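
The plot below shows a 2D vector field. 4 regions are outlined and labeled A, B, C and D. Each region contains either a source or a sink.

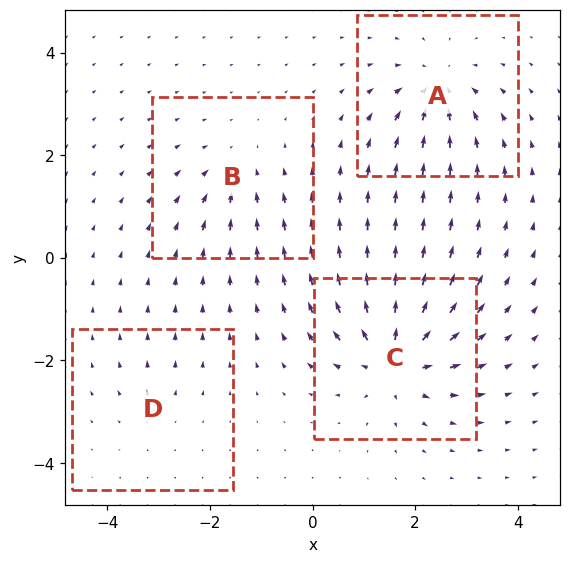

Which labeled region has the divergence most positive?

C

Divergence at each region's feature centre — A: about -6, B: about -4, C: about +8, D: about +2. Region C is most positive.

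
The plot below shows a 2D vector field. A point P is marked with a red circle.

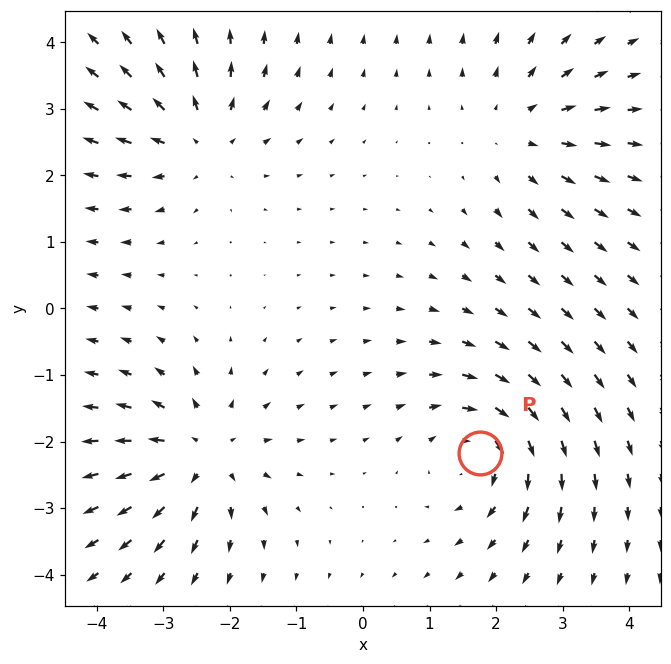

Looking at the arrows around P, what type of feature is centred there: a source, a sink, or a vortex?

At P (1.8, -2.2) the arrows circulate clockwise. Divergence ≈0, curl about -6 — near-zero divergence with nonzero curl is a vortex.

vortex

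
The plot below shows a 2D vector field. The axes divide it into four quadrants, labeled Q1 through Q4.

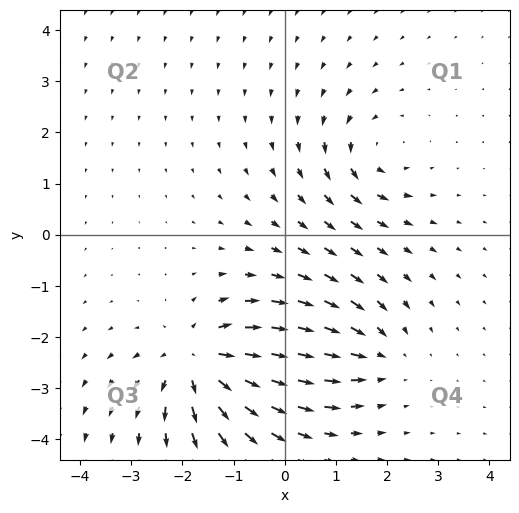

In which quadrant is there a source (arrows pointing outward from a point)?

The source sits at approximately (-1.7, -2.5), which lies in quadrant Q3. The divergence there is about +5, positive as expected for a source.

Q3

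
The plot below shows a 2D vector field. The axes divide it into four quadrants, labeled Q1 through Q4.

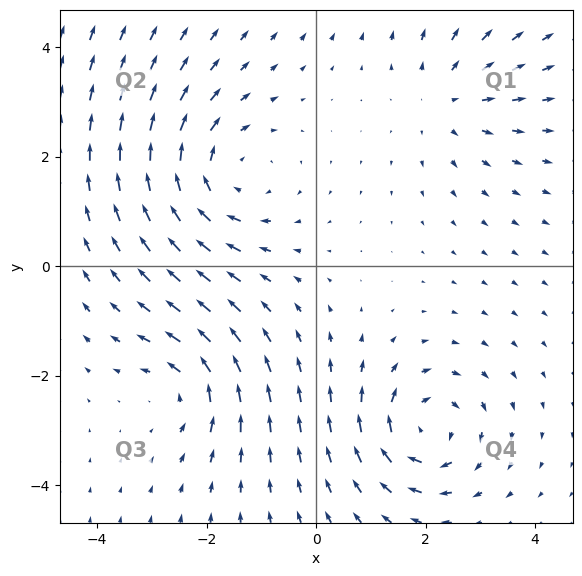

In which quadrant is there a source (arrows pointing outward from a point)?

The source sits at approximately (2.4, 3.0), which lies in quadrant Q1. The divergence there is about +3, positive as expected for a source.

Q1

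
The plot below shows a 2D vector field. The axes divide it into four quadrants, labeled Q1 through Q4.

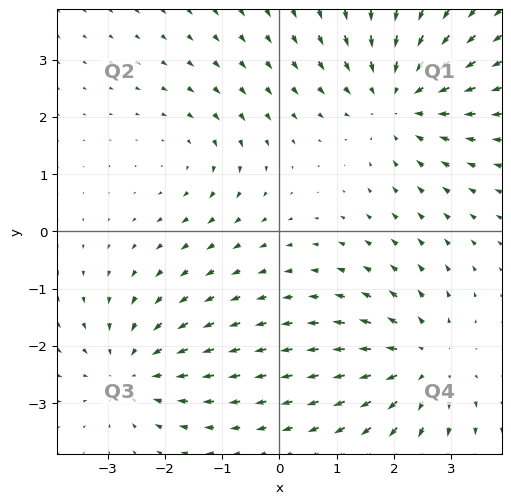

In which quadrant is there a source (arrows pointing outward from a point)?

Q4

The source sits at approximately (2.5, -2.3), which lies in quadrant Q4. The divergence there is about +4, positive as expected for a source.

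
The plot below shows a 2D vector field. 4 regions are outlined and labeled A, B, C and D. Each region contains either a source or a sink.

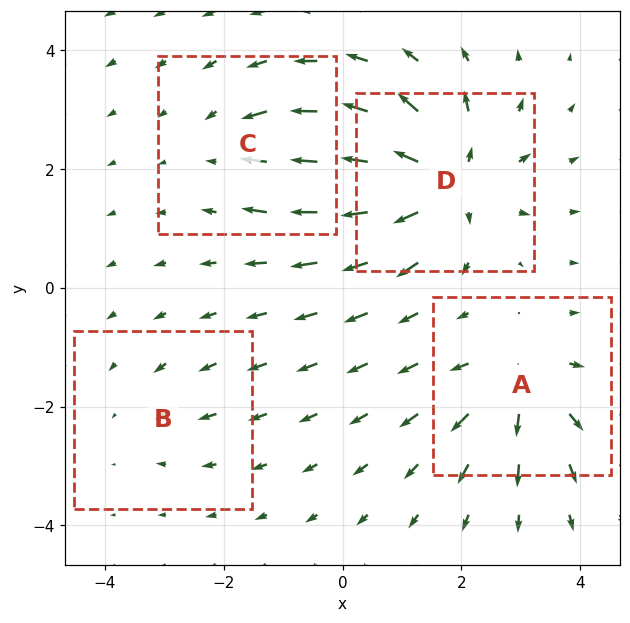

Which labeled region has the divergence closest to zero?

B

Divergence at each region's feature centre — A: about +6, B: about -2, C: about -4, D: about +8. Region B is closest to zero.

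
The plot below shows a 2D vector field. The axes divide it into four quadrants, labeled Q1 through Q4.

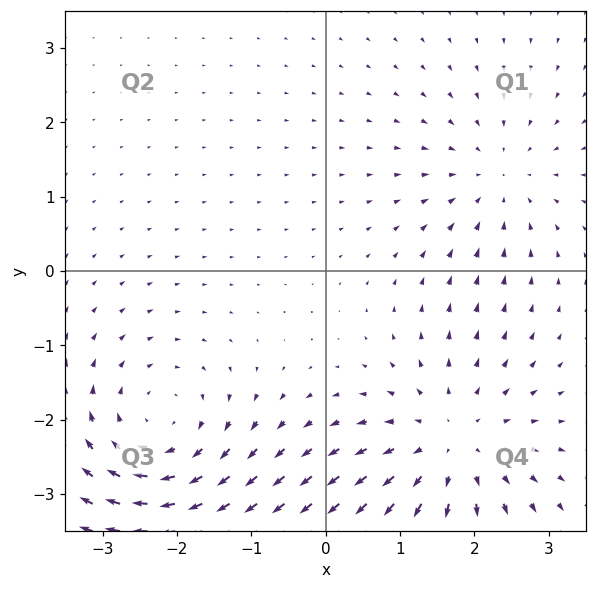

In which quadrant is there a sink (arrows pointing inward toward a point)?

Q1

The sink sits at approximately (2.3, 1.3), which lies in quadrant Q1. The divergence there is about -3, negative as expected for a sink.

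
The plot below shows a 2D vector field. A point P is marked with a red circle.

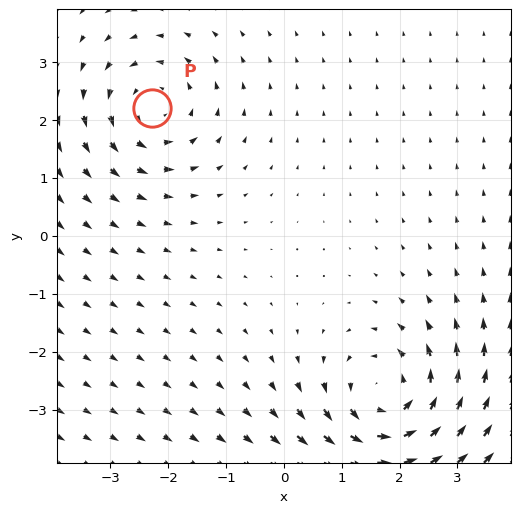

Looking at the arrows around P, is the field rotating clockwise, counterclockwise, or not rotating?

counterclockwise

Near P at (-2.3, 2.2) the arrows circulate counterclockwise. The curl (z-component) there is about +3; positive curl means counterclockwise rotation.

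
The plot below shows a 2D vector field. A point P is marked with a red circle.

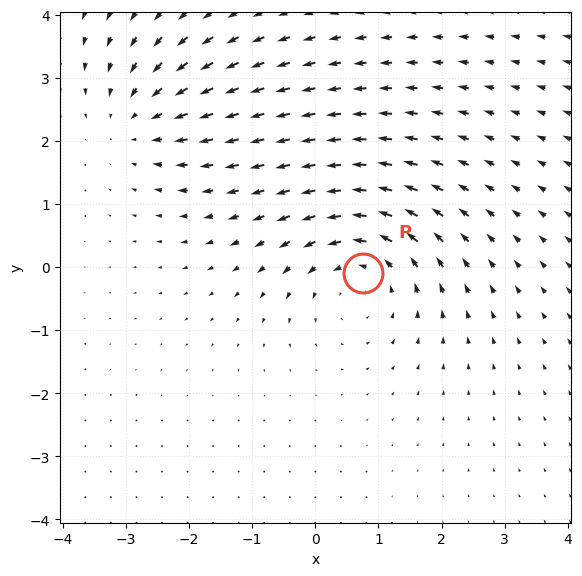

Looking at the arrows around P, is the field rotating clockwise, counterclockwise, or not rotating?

counterclockwise

Near P at (0.8, -0.1) the arrows circulate counterclockwise. The curl (z-component) there is about +4; positive curl means counterclockwise rotation.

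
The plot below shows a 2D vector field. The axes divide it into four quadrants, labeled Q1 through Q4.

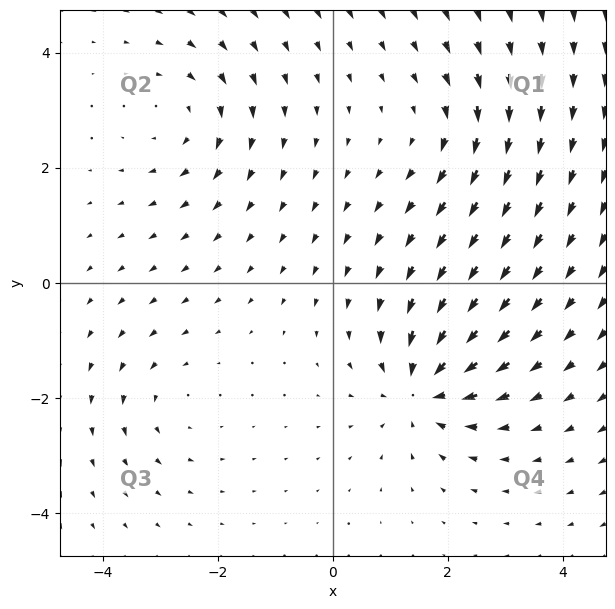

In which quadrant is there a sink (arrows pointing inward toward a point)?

The sink sits at approximately (1.6, -1.8), which lies in quadrant Q4. The divergence there is about -5, negative as expected for a sink.

Q4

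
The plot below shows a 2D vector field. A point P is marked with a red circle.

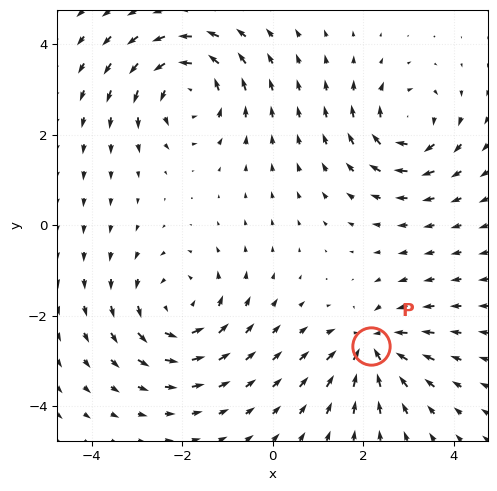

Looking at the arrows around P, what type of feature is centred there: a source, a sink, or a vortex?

sink

At P (2.2, -2.7) the arrows converge inward. Divergence about -6, curl ≈0 — negative divergence with near-zero curl is a sink.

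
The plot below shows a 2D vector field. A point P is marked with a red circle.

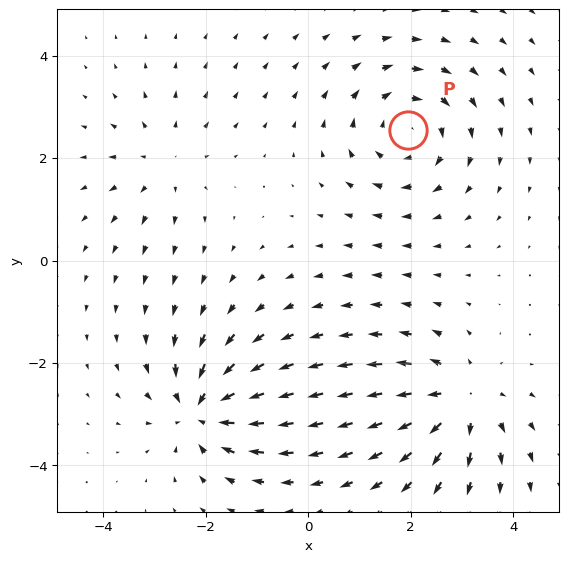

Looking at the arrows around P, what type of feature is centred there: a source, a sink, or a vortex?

vortex

At P (1.9, 2.5) the arrows circulate clockwise. Divergence ≈0, curl about -5 — near-zero divergence with nonzero curl is a vortex.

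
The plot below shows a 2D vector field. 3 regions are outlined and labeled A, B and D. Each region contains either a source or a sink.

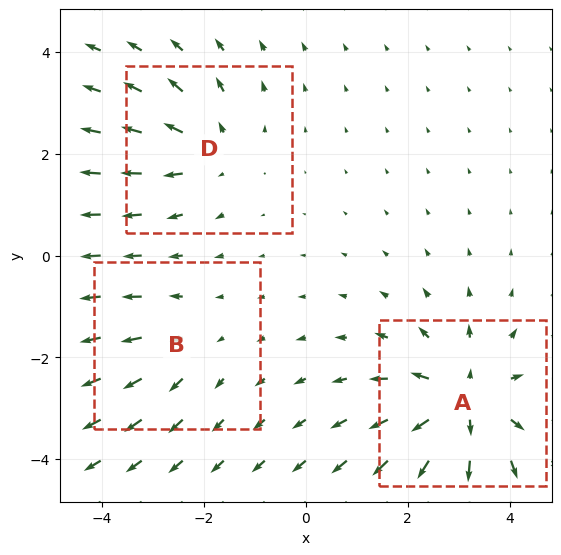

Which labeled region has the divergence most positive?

A

Divergence at each region's feature centre — A: about +5, B: about +2, D: about +3. Region A is most positive.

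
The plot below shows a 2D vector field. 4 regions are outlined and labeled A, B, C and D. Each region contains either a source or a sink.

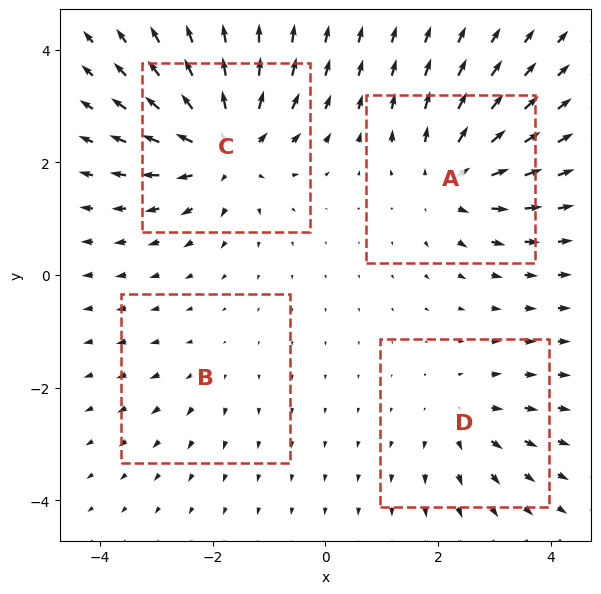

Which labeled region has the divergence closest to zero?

B

Divergence at each region's feature centre — A: about +6, B: about +2, C: about +8, D: about +4. Region B is closest to zero.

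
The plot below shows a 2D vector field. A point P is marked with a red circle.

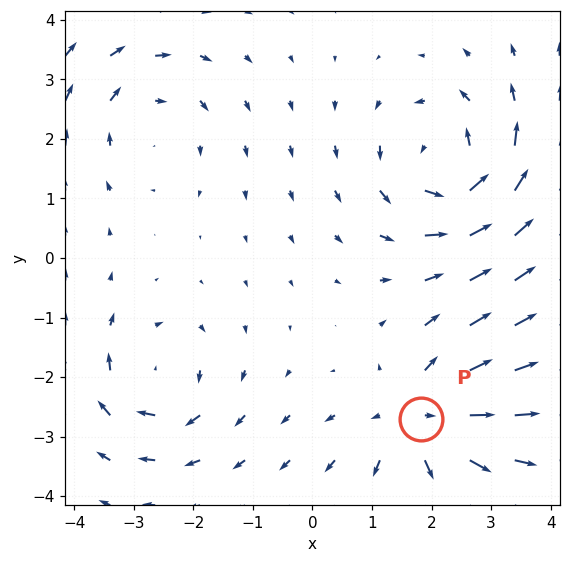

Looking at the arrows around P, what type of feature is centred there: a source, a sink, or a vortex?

At P (1.8, -2.7) the arrows spread outward. Divergence about +4, curl ≈0 — positive divergence with near-zero curl is a source.

source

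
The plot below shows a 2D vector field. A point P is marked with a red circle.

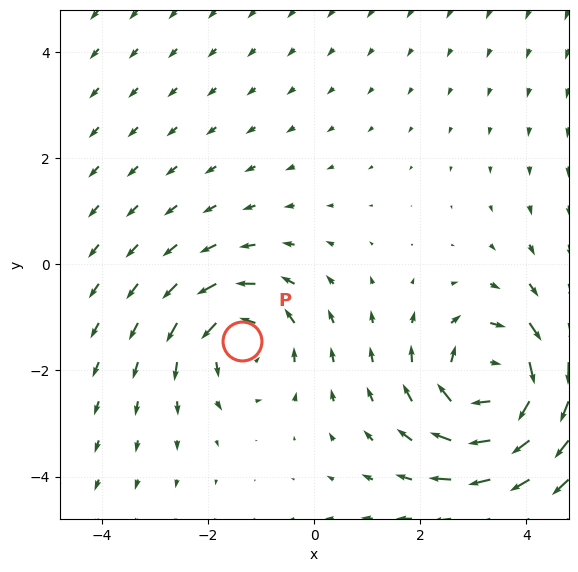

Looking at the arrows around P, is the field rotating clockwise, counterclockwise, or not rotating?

Near P at (-1.4, -1.5) the arrows circulate counterclockwise. The curl (z-component) there is about +3; positive curl means counterclockwise rotation.

counterclockwise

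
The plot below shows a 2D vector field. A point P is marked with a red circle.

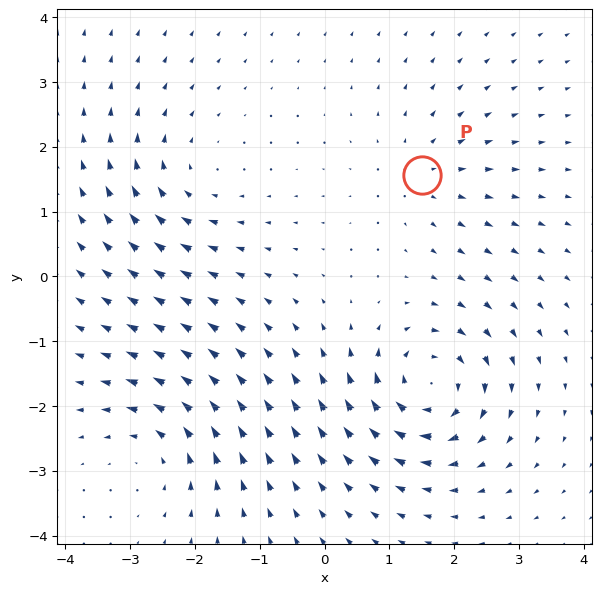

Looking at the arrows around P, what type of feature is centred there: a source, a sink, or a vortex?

At P (1.5, 1.6) the arrows spread outward. Divergence about +3, curl ≈0 — positive divergence with near-zero curl is a source.

source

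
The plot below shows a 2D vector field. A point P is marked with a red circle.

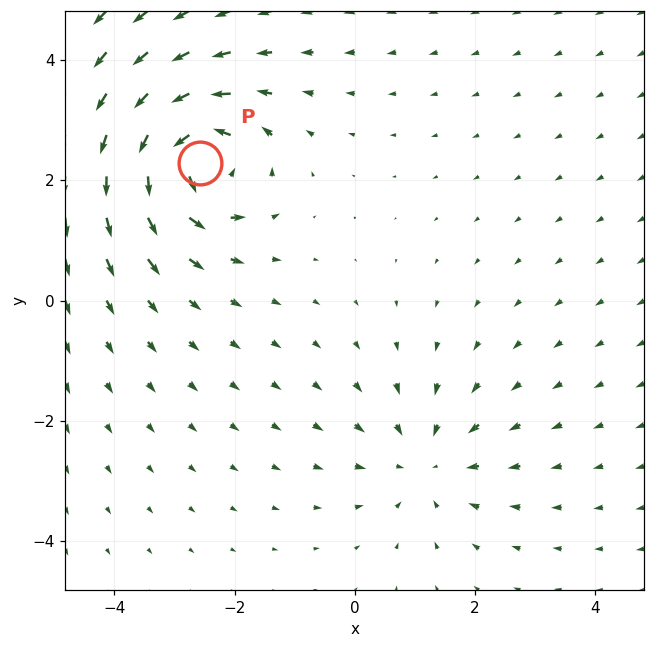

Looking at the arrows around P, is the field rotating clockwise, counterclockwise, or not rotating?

counterclockwise

Near P at (-2.6, 2.3) the arrows circulate counterclockwise. The curl (z-component) there is about +6; positive curl means counterclockwise rotation.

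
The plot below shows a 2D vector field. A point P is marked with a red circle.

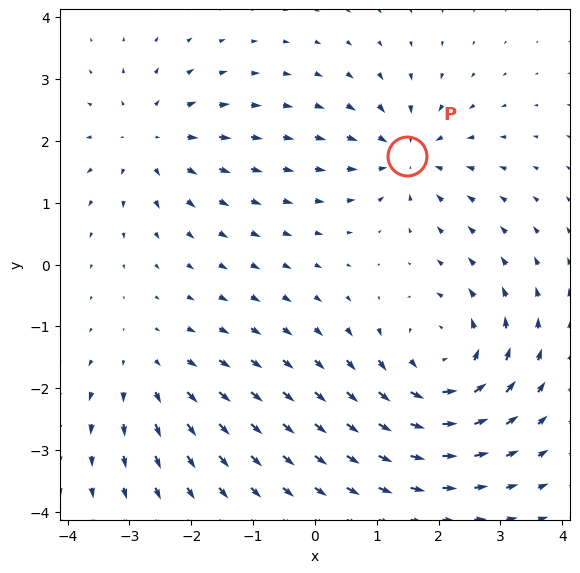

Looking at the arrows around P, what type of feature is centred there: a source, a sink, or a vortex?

At P (1.5, 1.8) the arrows converge inward. Divergence about -4, curl ≈0 — negative divergence with near-zero curl is a sink.

sink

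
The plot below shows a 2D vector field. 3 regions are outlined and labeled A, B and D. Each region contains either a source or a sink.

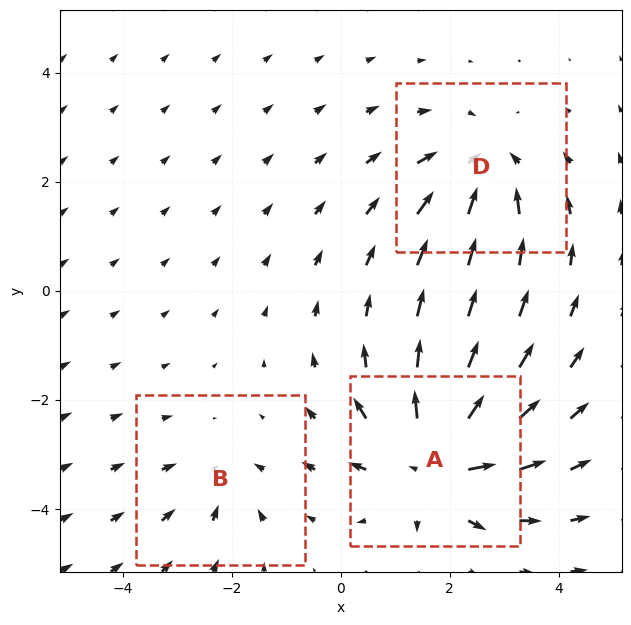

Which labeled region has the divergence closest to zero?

B

Divergence at each region's feature centre — A: about +5, B: about -2, D: about -3. Region B is closest to zero.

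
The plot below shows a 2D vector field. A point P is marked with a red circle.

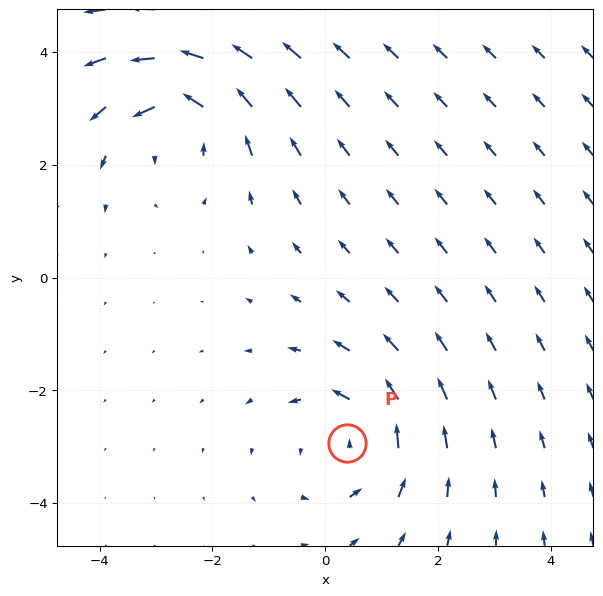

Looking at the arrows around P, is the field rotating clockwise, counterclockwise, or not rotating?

counterclockwise

Near P at (0.4, -2.9) the arrows circulate counterclockwise. The curl (z-component) there is about +4; positive curl means counterclockwise rotation.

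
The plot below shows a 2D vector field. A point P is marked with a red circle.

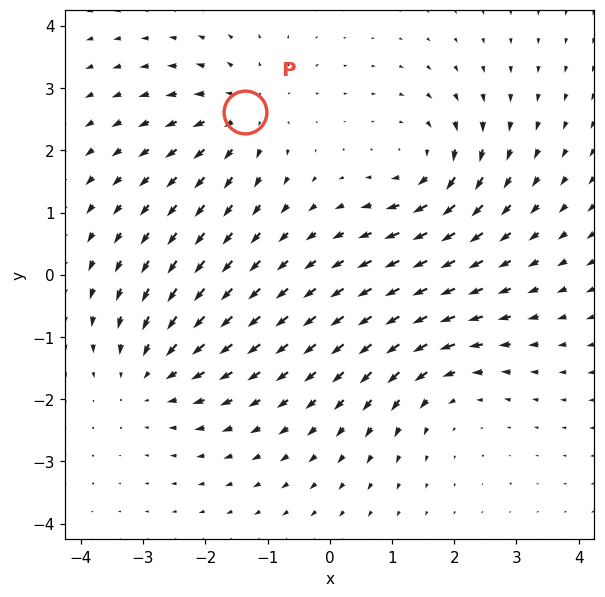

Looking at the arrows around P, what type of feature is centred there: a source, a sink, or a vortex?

At P (-1.4, 2.6) the arrows spread outward. Divergence about +4, curl ≈0 — positive divergence with near-zero curl is a source.

source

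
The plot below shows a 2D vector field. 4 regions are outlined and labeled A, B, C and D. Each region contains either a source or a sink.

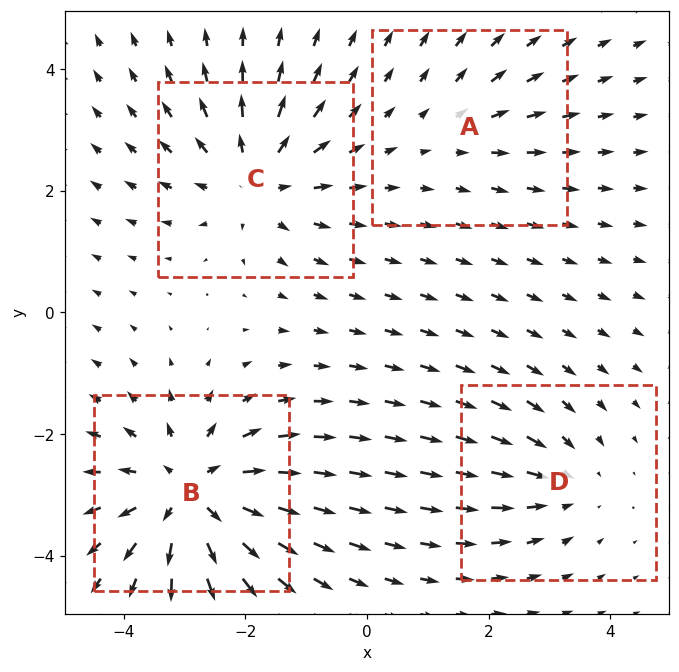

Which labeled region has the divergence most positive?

Divergence at each region's feature centre — A: about +2, B: about +6, C: about +5, D: about -3. Region B is most positive.

B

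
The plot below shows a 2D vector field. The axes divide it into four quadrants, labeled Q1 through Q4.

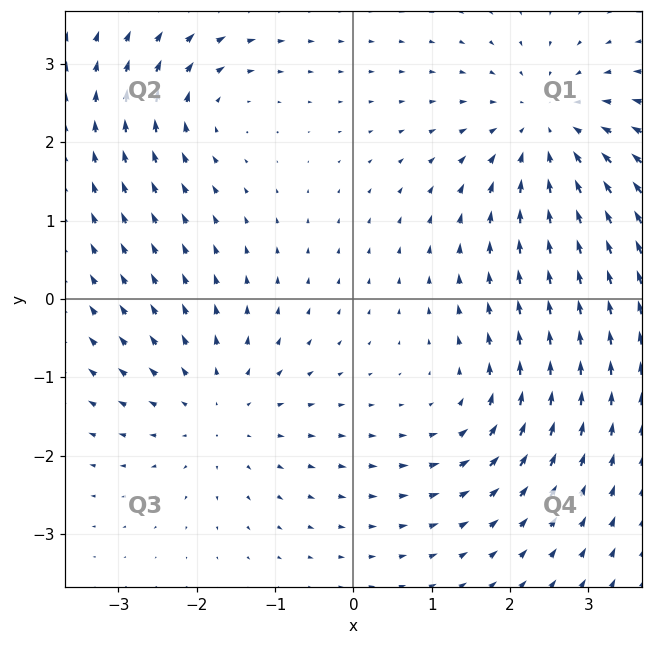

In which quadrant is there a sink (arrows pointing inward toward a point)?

Q1

The sink sits at approximately (2.5, 2.2), which lies in quadrant Q1. The divergence there is about -4, negative as expected for a sink.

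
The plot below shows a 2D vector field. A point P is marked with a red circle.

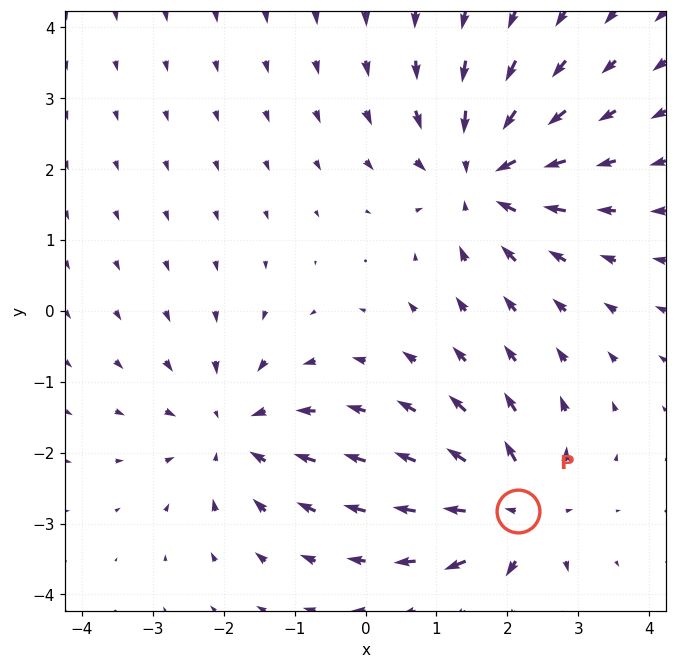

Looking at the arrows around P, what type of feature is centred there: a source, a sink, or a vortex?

At P (2.1, -2.8) the arrows spread outward. Divergence about +5, curl ≈0 — positive divergence with near-zero curl is a source.

source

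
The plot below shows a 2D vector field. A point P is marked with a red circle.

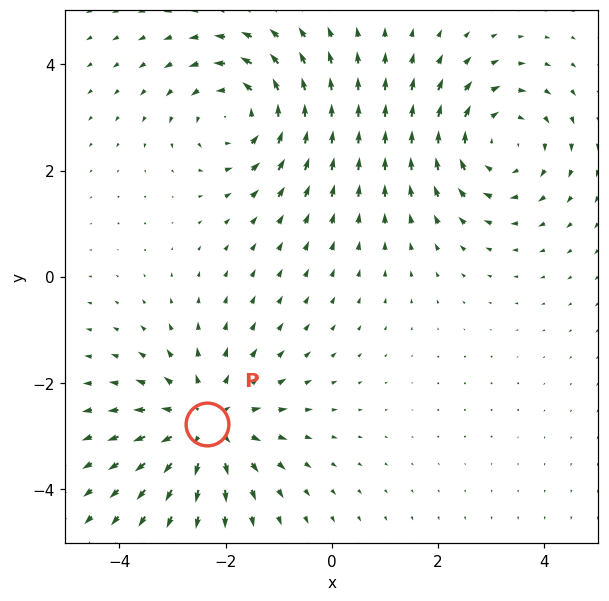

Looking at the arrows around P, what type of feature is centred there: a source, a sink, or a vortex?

source

At P (-2.4, -2.8) the arrows spread outward. Divergence about +3, curl ≈0 — positive divergence with near-zero curl is a source.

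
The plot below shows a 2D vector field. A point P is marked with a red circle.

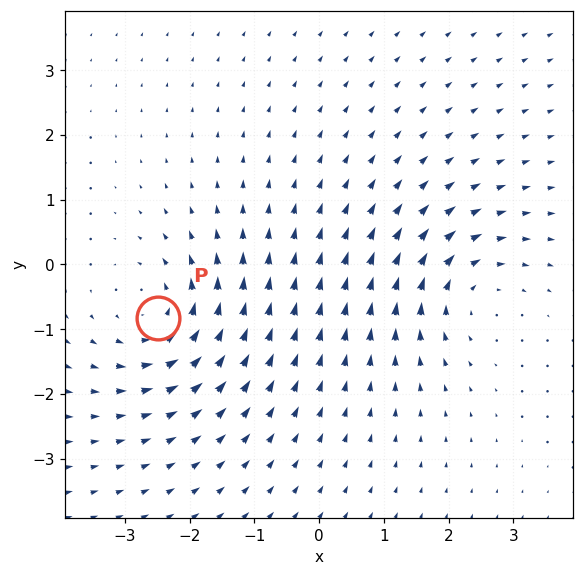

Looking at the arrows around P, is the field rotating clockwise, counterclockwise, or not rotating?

Near P at (-2.5, -0.8) the arrows circulate counterclockwise. The curl (z-component) there is about +5; positive curl means counterclockwise rotation.

counterclockwise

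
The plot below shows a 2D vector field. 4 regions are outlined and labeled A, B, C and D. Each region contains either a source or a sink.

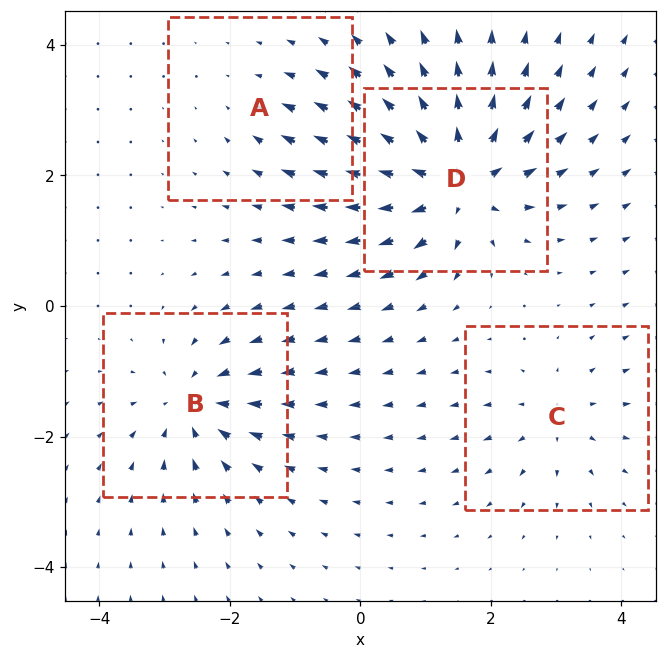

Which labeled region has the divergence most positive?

D

Divergence at each region's feature centre — A: about -2, B: about -6, C: about +4, D: about +9. Region D is most positive.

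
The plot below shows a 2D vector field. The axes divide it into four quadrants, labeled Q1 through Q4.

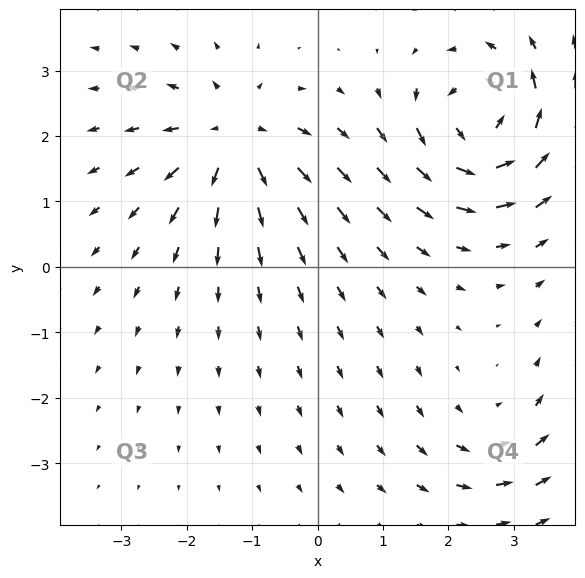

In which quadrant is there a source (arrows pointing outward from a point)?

Q2

The source sits at approximately (-1.3, 1.9), which lies in quadrant Q2. The divergence there is about +4, positive as expected for a source.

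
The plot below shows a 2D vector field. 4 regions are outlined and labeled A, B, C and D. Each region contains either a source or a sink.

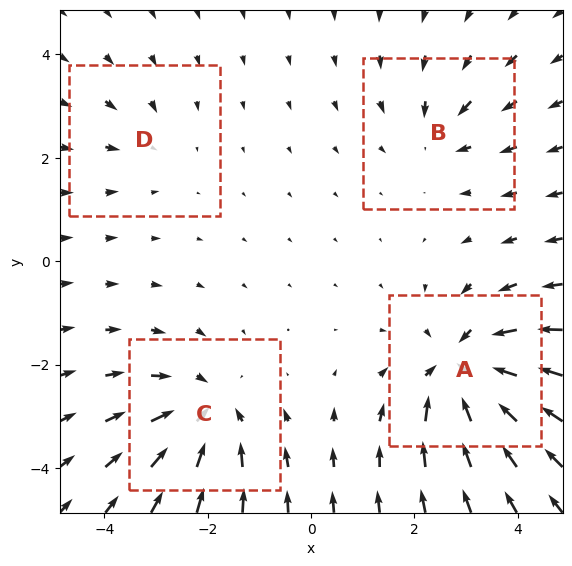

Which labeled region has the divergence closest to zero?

D

Divergence at each region's feature centre — A: about -6, B: about -3, C: about -5, D: about -2. Region D is closest to zero.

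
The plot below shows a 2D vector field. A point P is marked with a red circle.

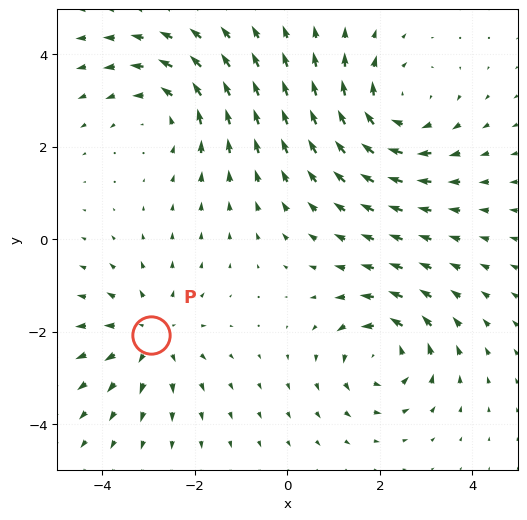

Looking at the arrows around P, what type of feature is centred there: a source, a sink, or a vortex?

At P (-2.9, -2.1) the arrows spread outward. Divergence about +3, curl ≈0 — positive divergence with near-zero curl is a source.

source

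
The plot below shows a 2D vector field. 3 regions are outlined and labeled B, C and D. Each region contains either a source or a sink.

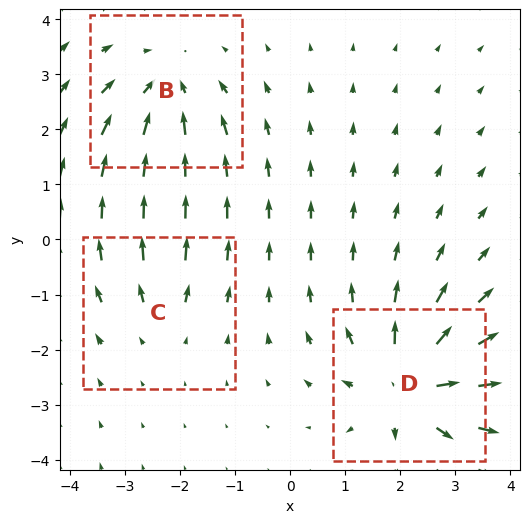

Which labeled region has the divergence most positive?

Divergence at each region's feature centre — B: about -4, C: about +2, D: about +6. Region D is most positive.

D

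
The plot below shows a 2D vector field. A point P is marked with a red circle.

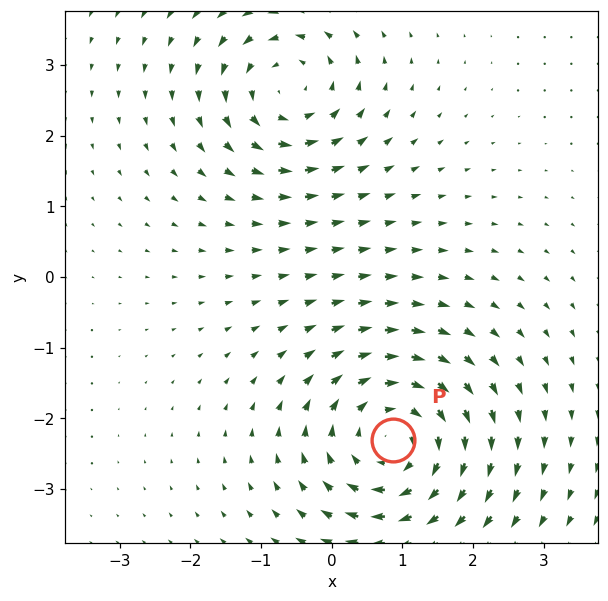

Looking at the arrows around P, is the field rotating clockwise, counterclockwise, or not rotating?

clockwise

Near P at (0.9, -2.3) the arrows circulate clockwise. The curl (z-component) there is about -5; negative curl means clockwise rotation.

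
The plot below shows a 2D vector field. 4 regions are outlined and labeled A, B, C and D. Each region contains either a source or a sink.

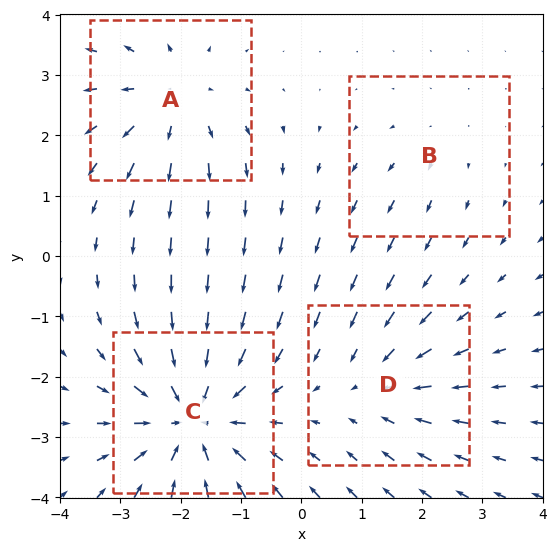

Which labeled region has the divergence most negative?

C

Divergence at each region's feature centre — A: about +4, B: about +2, C: about -6, D: about -3. Region C is most negative.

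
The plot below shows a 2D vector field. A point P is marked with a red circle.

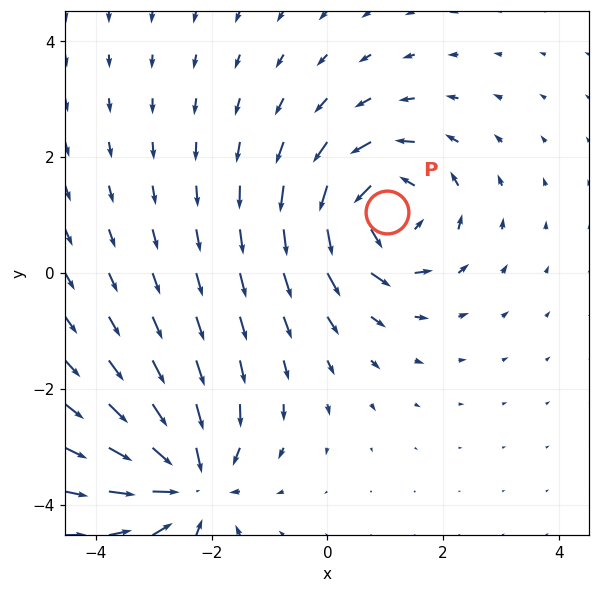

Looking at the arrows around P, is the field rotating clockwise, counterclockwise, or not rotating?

counterclockwise

Near P at (1.0, 1.1) the arrows circulate counterclockwise. The curl (z-component) there is about +5; positive curl means counterclockwise rotation.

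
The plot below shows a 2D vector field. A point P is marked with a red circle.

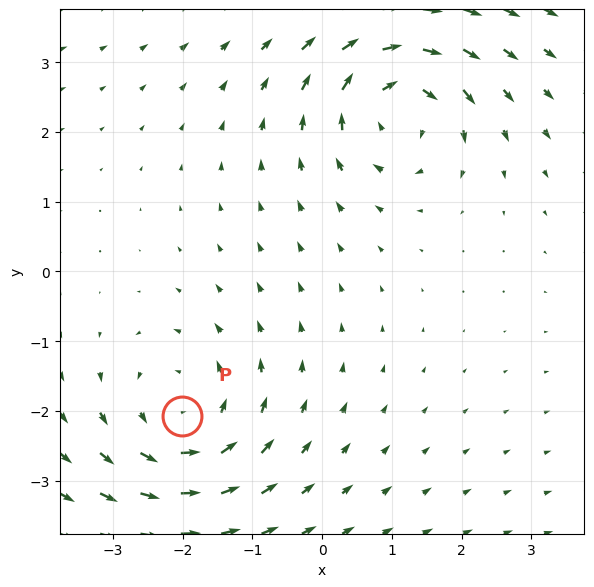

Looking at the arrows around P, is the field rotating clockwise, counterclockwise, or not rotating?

Near P at (-2.0, -2.1) the arrows circulate counterclockwise. The curl (z-component) there is about +3; positive curl means counterclockwise rotation.

counterclockwise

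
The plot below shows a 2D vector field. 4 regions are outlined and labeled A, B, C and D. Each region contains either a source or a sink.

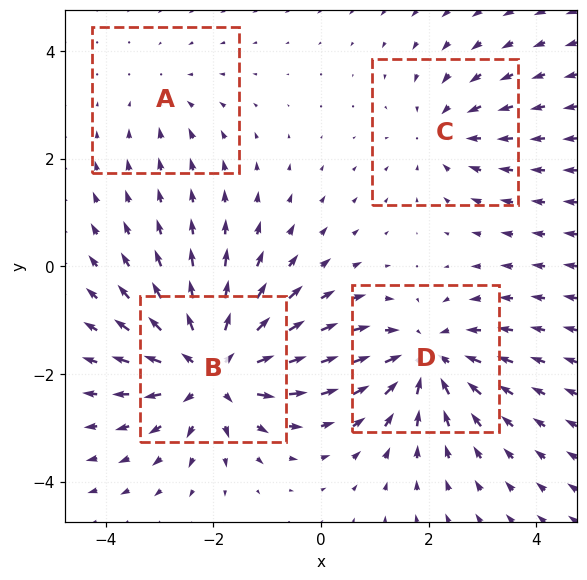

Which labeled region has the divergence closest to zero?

A

Divergence at each region's feature centre — A: about -2, B: about +6, C: about -3, D: about -5. Region A is closest to zero.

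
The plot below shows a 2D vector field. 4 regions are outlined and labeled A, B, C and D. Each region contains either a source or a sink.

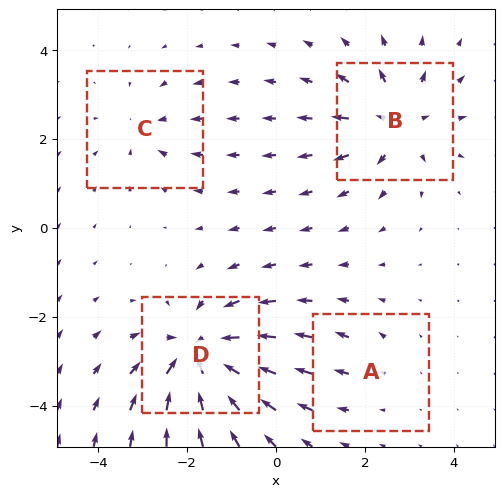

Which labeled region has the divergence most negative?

D

Divergence at each region's feature centre — A: about +2, B: about +5, C: about -3, D: about -8. Region D is most negative.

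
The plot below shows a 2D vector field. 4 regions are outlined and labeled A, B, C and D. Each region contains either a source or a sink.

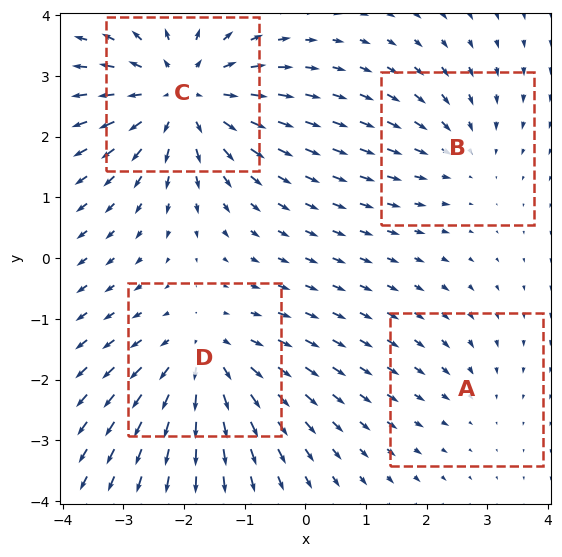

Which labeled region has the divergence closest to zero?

Divergence at each region's feature centre — A: about -2, B: about -3, C: about +6, D: about +4. Region A is closest to zero.

A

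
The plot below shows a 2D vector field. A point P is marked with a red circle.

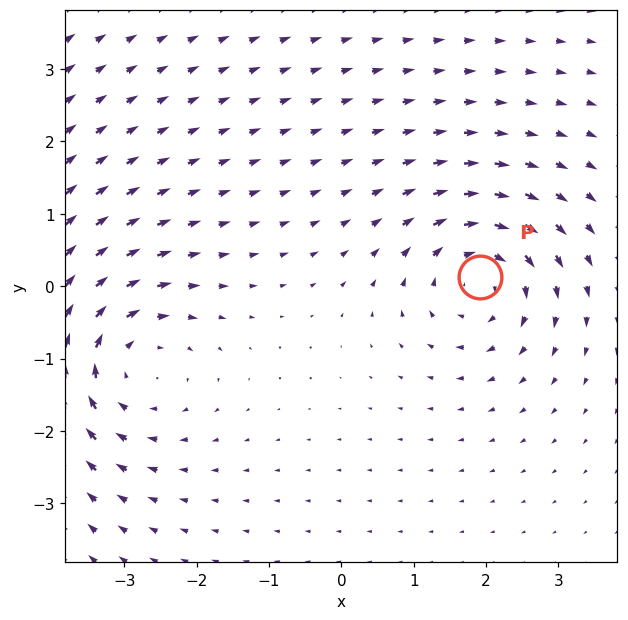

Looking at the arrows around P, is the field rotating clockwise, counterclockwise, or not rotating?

clockwise

Near P at (1.9, 0.1) the arrows circulate clockwise. The curl (z-component) there is about -5; negative curl means clockwise rotation.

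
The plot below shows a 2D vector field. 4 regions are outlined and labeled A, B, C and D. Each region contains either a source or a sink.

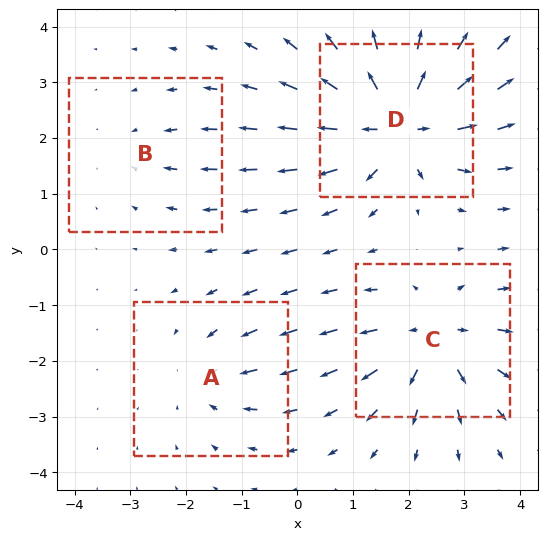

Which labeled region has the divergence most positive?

Divergence at each region's feature centre — A: about -3, B: about -2, C: about +6, D: about +8. Region D is most positive.

D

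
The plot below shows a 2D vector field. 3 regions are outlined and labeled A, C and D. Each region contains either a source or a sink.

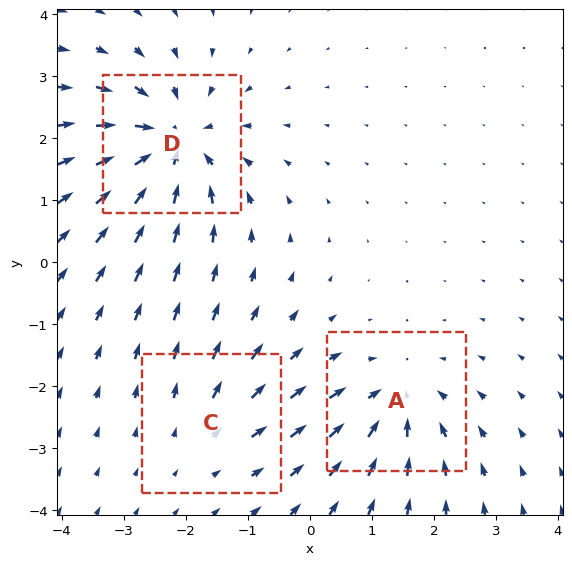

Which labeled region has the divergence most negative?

D

Divergence at each region's feature centre — A: about -4, C: about +2, D: about -5. Region D is most negative.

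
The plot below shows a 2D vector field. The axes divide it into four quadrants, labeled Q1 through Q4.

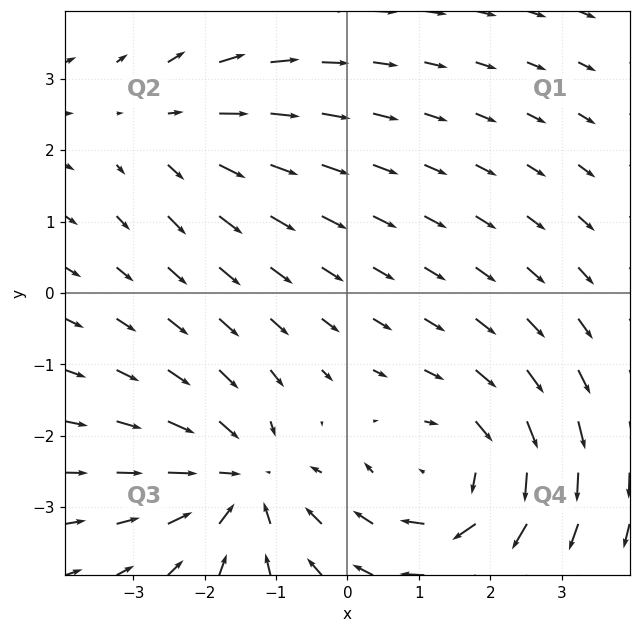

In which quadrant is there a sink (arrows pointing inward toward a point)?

The sink sits at approximately (-1.5, -2.6), which lies in quadrant Q3. The divergence there is about -4, negative as expected for a sink.

Q3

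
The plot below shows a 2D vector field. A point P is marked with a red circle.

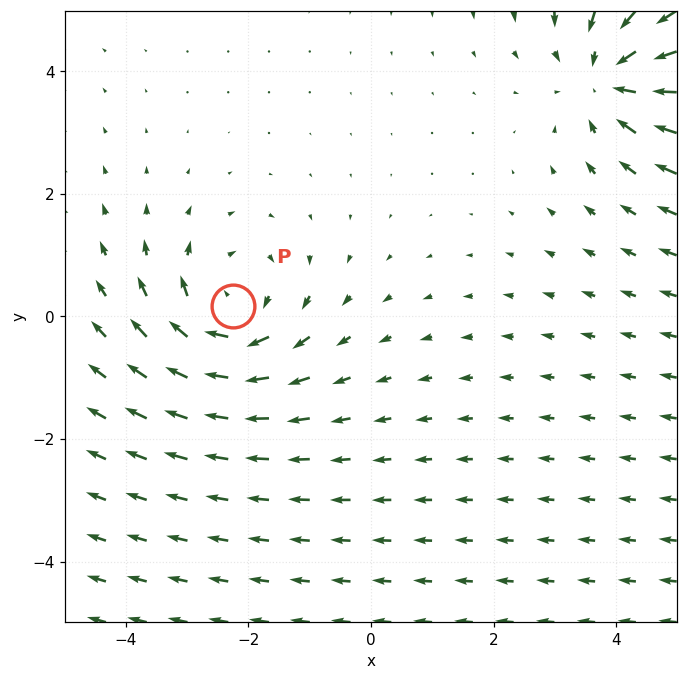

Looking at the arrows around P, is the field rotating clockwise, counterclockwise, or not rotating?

Near P at (-2.2, 0.2) the arrows circulate clockwise. The curl (z-component) there is about -3; negative curl means clockwise rotation.

clockwise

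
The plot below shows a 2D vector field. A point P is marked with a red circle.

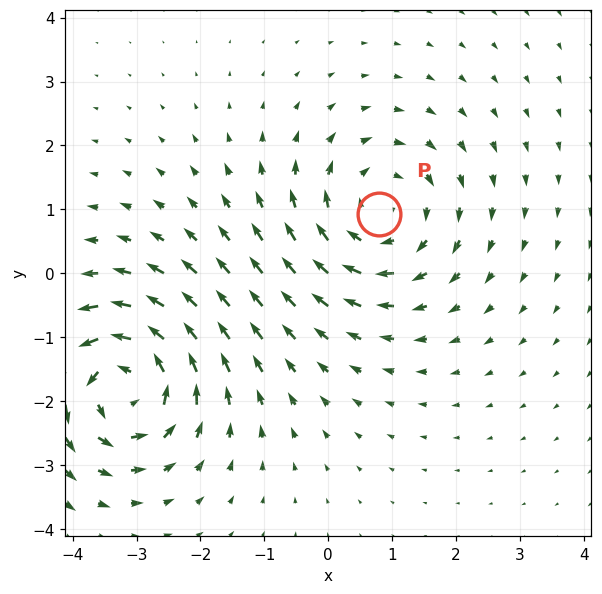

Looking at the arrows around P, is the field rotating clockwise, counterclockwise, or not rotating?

clockwise

Near P at (0.8, 0.9) the arrows circulate clockwise. The curl (z-component) there is about -4; negative curl means clockwise rotation.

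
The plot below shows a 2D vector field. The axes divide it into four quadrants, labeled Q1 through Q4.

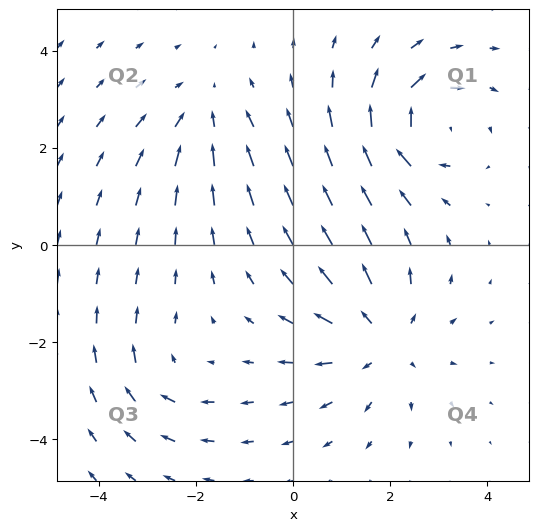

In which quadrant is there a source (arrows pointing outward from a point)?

The source sits at approximately (1.8, -1.9), which lies in quadrant Q4. The divergence there is about +4, positive as expected for a source.

Q4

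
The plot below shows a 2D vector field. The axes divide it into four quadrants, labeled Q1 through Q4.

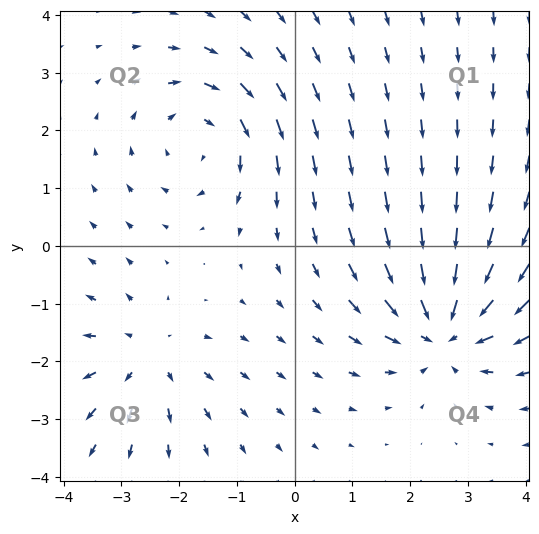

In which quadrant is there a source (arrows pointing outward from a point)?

Q3

The source sits at approximately (-2.6, -1.9), which lies in quadrant Q3. The divergence there is about +3, positive as expected for a source.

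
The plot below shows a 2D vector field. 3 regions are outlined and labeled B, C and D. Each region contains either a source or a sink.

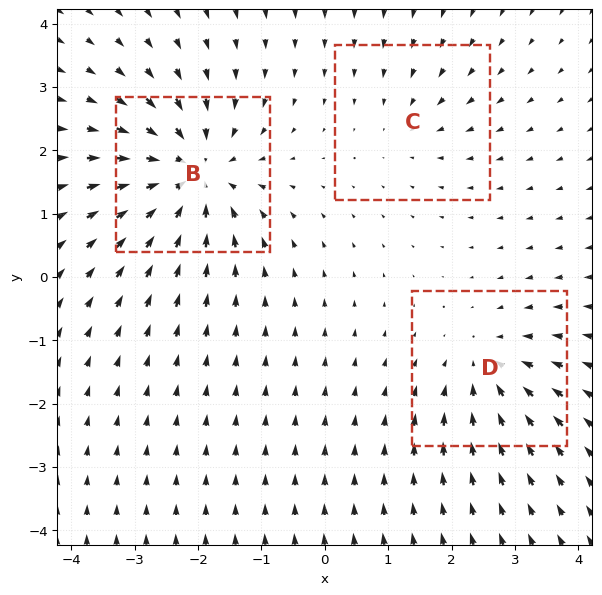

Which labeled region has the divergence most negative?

B

Divergence at each region's feature centre — B: about -5, C: about -2, D: about -3. Region B is most negative.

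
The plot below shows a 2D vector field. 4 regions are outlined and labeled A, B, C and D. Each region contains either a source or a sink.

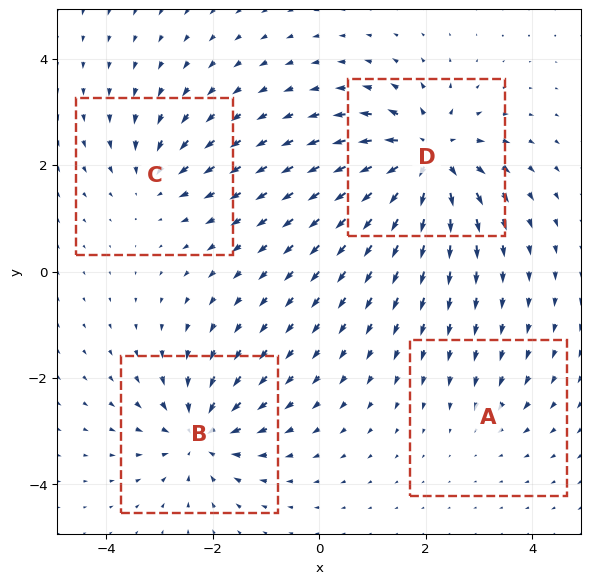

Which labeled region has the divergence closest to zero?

A

Divergence at each region's feature centre — A: about -2, B: about -6, C: about -4, D: about +8. Region A is closest to zero.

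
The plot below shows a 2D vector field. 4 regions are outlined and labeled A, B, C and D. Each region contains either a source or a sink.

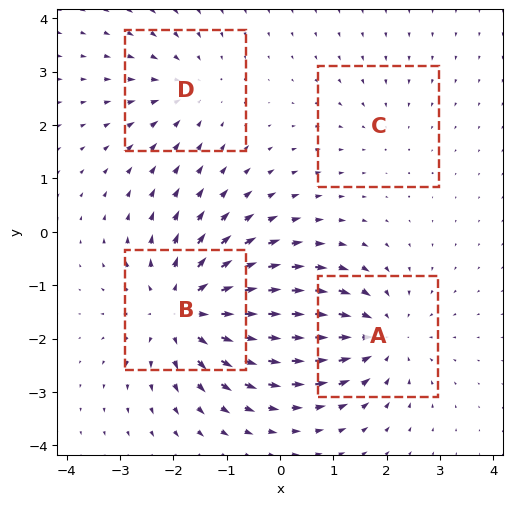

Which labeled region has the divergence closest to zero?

Divergence at each region's feature centre — A: about -5, B: about +6, C: about -2, D: about -3. Region C is closest to zero.

C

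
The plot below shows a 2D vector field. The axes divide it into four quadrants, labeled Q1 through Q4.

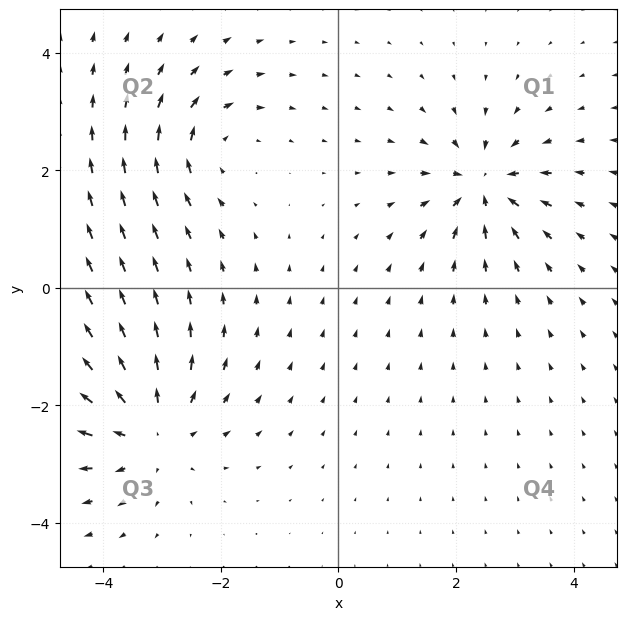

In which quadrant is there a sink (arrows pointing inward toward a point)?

The sink sits at approximately (2.5, 1.7), which lies in quadrant Q1. The divergence there is about -6, negative as expected for a sink.

Q1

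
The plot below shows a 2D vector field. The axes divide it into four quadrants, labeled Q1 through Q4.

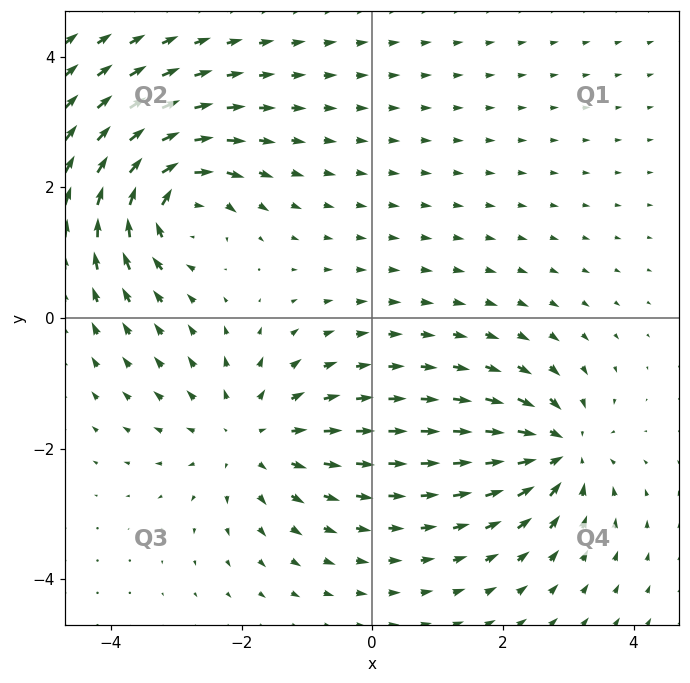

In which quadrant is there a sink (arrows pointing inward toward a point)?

The sink sits at approximately (2.9, -2.0), which lies in quadrant Q4. The divergence there is about -5, negative as expected for a sink.

Q4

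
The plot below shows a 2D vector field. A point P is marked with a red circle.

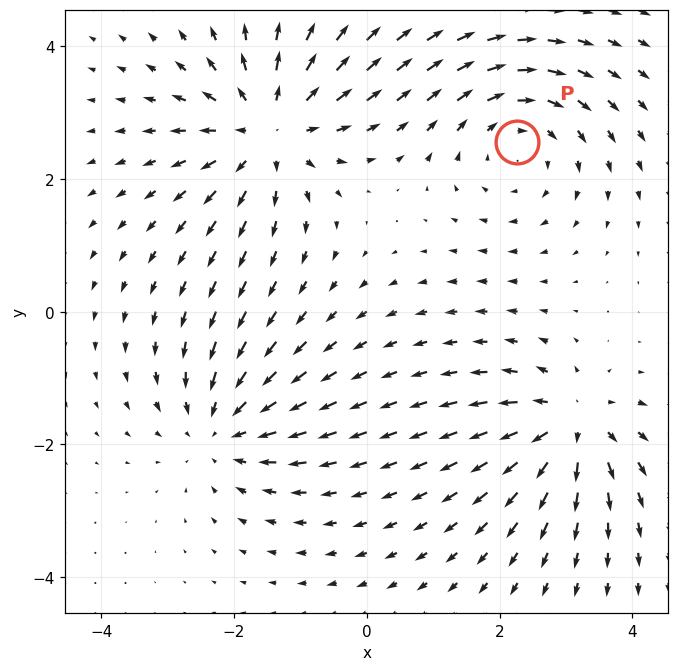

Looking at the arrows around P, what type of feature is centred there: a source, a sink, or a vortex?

At P (2.3, 2.6) the arrows circulate clockwise. Divergence ≈0, curl about -3 — near-zero divergence with nonzero curl is a vortex.

vortex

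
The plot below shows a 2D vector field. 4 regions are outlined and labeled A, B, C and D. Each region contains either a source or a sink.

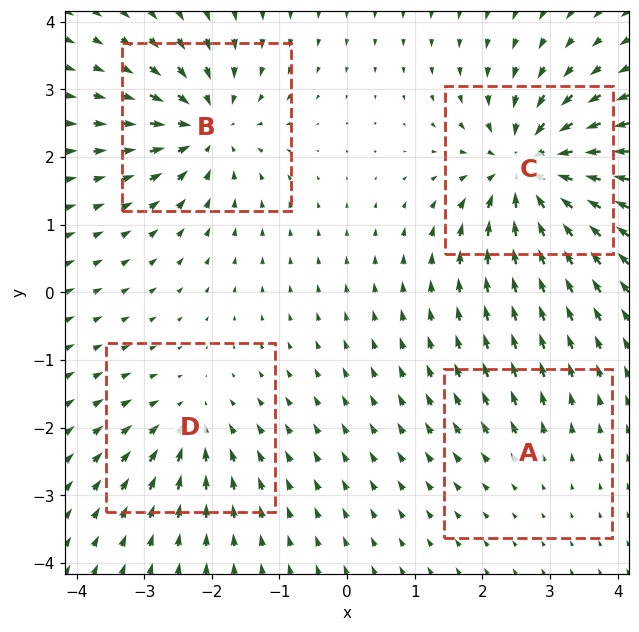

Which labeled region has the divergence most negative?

C

Divergence at each region's feature centre — A: about +2, B: about -7, C: about -9, D: about -4. Region C is most negative.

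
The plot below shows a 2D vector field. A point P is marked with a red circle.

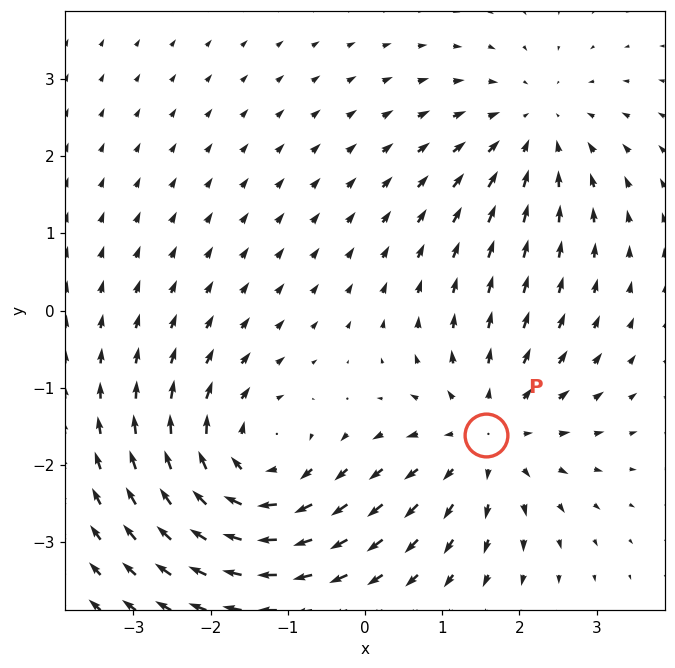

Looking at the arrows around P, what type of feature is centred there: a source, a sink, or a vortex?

At P (1.6, -1.6) the arrows spread outward. Divergence about +3, curl ≈0 — positive divergence with near-zero curl is a source.

source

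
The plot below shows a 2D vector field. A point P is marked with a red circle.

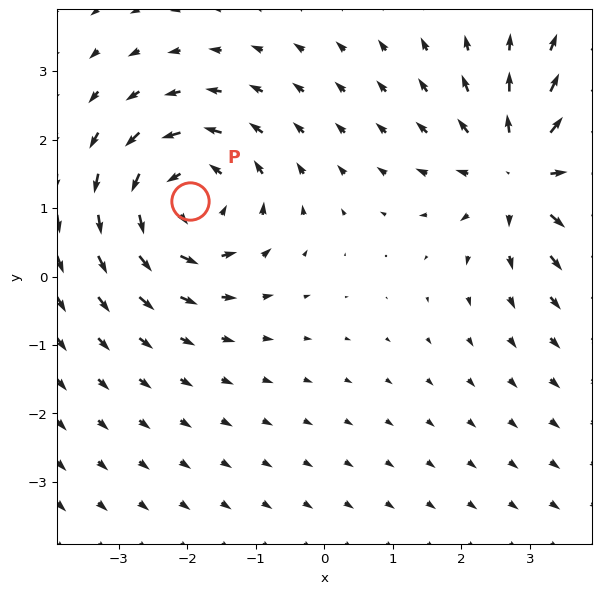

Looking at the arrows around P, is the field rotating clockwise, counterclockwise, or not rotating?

counterclockwise

Near P at (-2.0, 1.1) the arrows circulate counterclockwise. The curl (z-component) there is about +4; positive curl means counterclockwise rotation.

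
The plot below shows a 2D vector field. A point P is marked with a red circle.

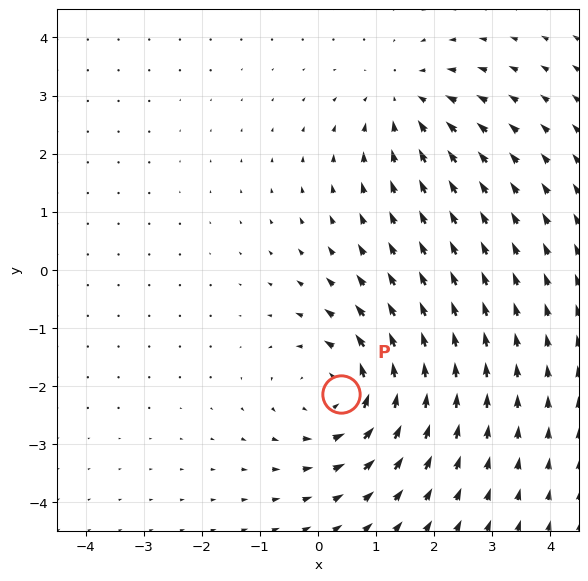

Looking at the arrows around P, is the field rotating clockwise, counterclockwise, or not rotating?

counterclockwise

Near P at (0.4, -2.1) the arrows circulate counterclockwise. The curl (z-component) there is about +4; positive curl means counterclockwise rotation.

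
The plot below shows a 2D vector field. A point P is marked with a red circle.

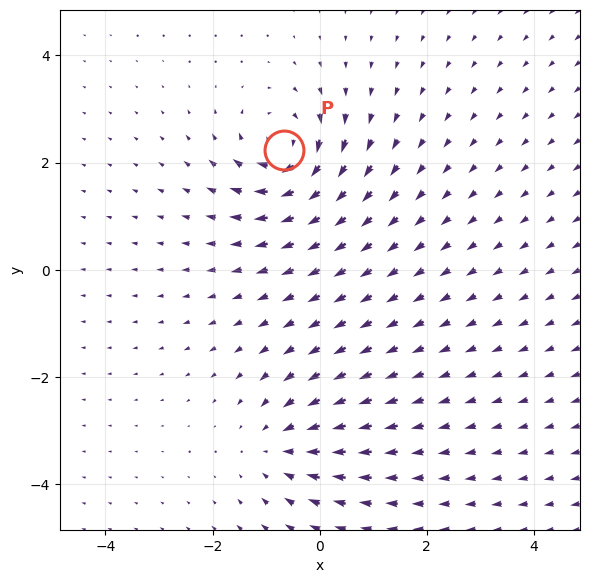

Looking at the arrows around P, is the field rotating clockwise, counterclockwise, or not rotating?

clockwise

Near P at (-0.7, 2.2) the arrows circulate clockwise. The curl (z-component) there is about -5; negative curl means clockwise rotation.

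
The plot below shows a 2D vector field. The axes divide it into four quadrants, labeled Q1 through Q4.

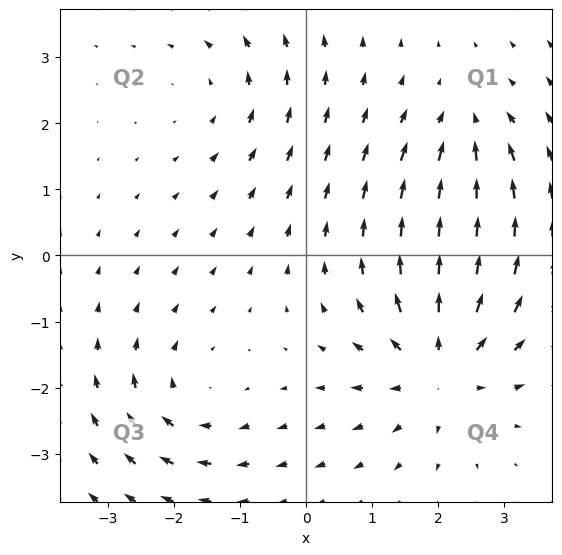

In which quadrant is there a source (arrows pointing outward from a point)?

Q4

The source sits at approximately (2.0, -1.7), which lies in quadrant Q4. The divergence there is about +5, positive as expected for a source.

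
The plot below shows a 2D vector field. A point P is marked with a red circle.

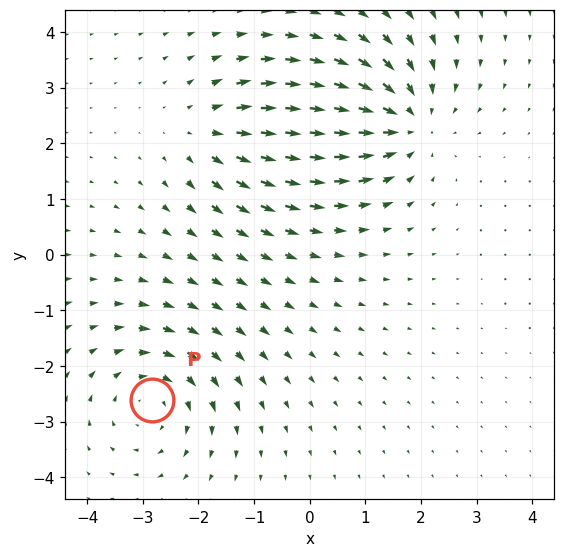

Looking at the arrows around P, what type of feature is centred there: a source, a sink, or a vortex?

At P (-2.8, -2.6) the arrows circulate clockwise. Divergence ≈0, curl about -4 — near-zero divergence with nonzero curl is a vortex.

vortex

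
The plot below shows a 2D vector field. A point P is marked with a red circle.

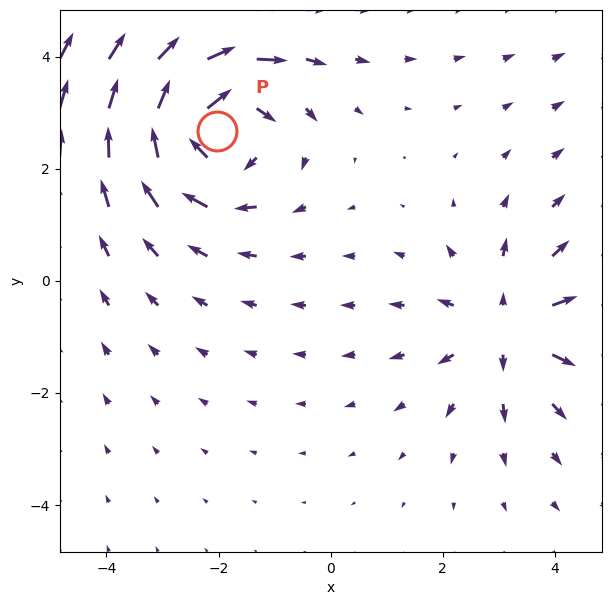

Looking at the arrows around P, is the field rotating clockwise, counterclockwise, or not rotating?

Near P at (-2.0, 2.7) the arrows circulate clockwise. The curl (z-component) there is about -4; negative curl means clockwise rotation.

clockwise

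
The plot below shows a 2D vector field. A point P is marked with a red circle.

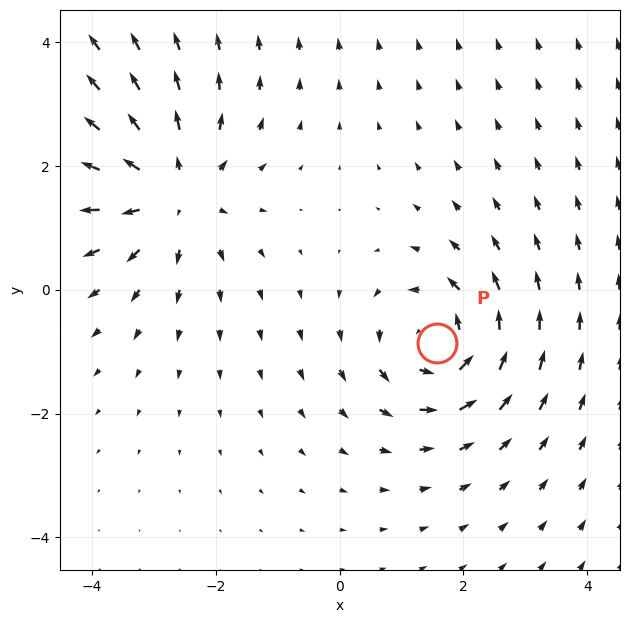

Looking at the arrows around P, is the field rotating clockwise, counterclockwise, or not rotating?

Near P at (1.6, -0.9) the arrows circulate counterclockwise. The curl (z-component) there is about +4; positive curl means counterclockwise rotation.

counterclockwise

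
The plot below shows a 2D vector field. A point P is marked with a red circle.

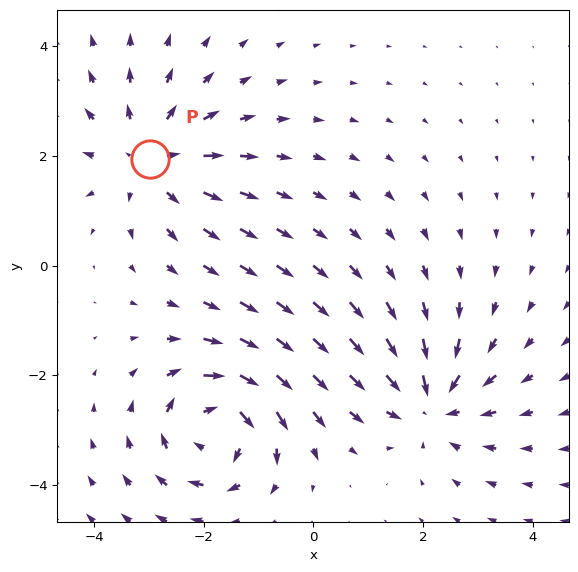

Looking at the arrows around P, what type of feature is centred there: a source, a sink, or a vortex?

At P (-3.0, 2.0) the arrows spread outward. Divergence about +4, curl ≈0 — positive divergence with near-zero curl is a source.

source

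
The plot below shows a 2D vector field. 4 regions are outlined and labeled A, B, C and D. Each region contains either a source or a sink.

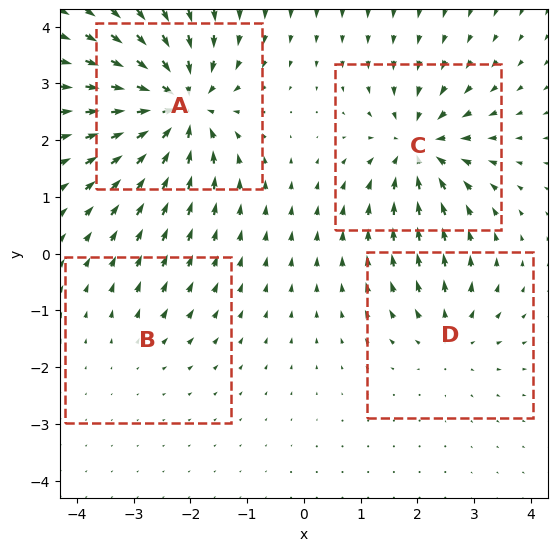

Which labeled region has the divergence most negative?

Divergence at each region's feature centre — A: about -9, B: about +2, C: about -6, D: about +4. Region A is most negative.

A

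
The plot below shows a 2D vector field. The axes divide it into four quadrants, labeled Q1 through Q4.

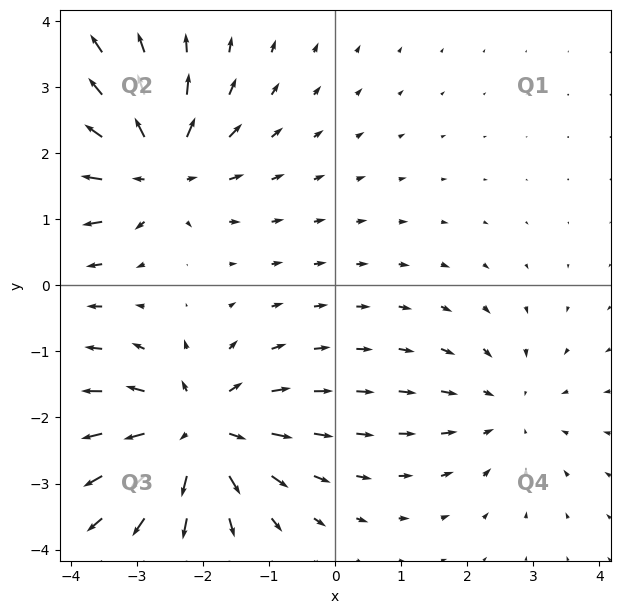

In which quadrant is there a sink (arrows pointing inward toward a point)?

Q4

The sink sits at approximately (2.6, -1.9), which lies in quadrant Q4. The divergence there is about -2, negative as expected for a sink.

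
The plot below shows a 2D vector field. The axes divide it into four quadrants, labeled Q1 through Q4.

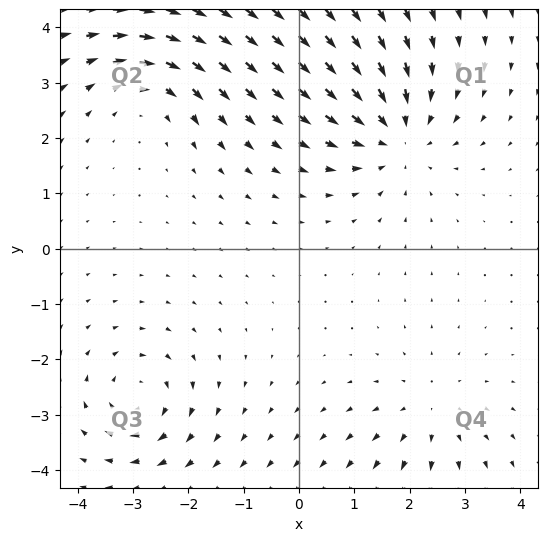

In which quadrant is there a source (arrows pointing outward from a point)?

The source sits at approximately (2.4, -2.9), which lies in quadrant Q4. The divergence there is about +2, positive as expected for a source.

Q4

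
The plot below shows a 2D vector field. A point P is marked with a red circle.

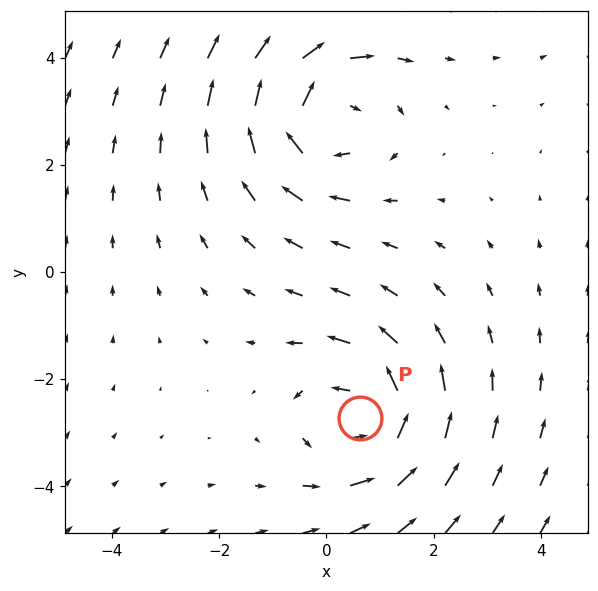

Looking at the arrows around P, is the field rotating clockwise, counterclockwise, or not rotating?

counterclockwise

Near P at (0.6, -2.7) the arrows circulate counterclockwise. The curl (z-component) there is about +4; positive curl means counterclockwise rotation.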